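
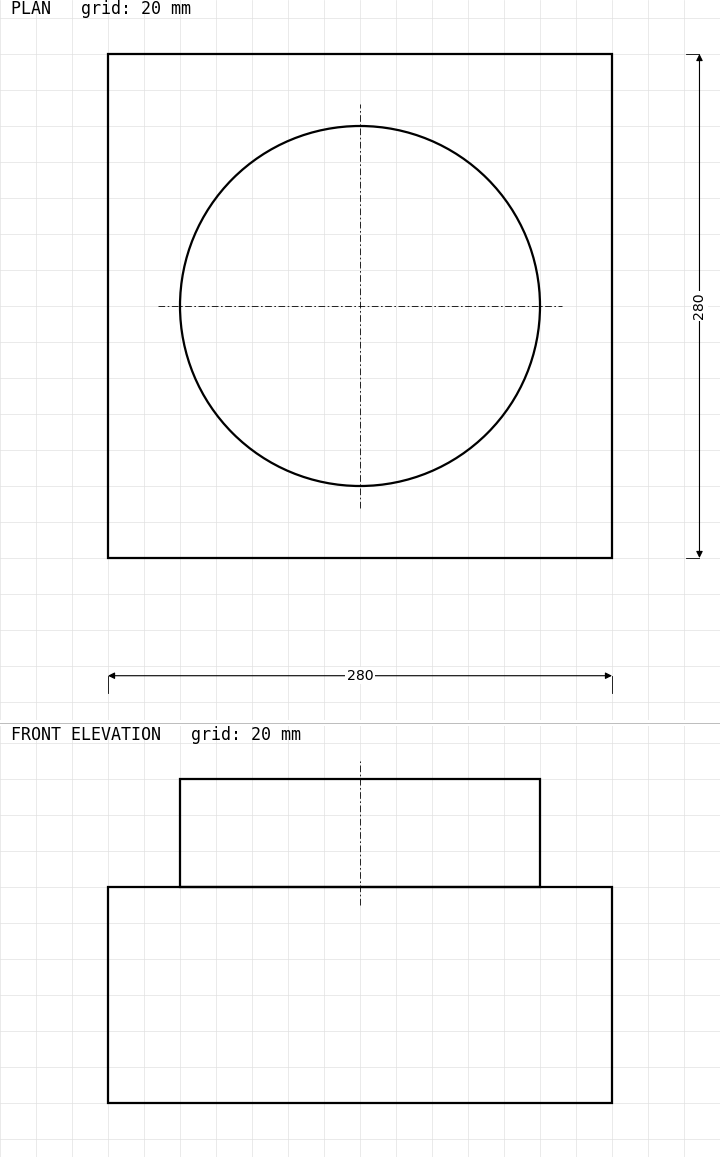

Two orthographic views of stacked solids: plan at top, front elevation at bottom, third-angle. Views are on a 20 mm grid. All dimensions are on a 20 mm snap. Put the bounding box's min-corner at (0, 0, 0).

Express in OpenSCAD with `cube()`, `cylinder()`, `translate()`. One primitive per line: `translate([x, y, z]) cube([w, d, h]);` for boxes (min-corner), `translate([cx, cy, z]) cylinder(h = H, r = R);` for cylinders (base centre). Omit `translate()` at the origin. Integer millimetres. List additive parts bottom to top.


cube([280, 280, 120]);
translate([140, 140, 120]) cylinder(h = 60, r = 100);


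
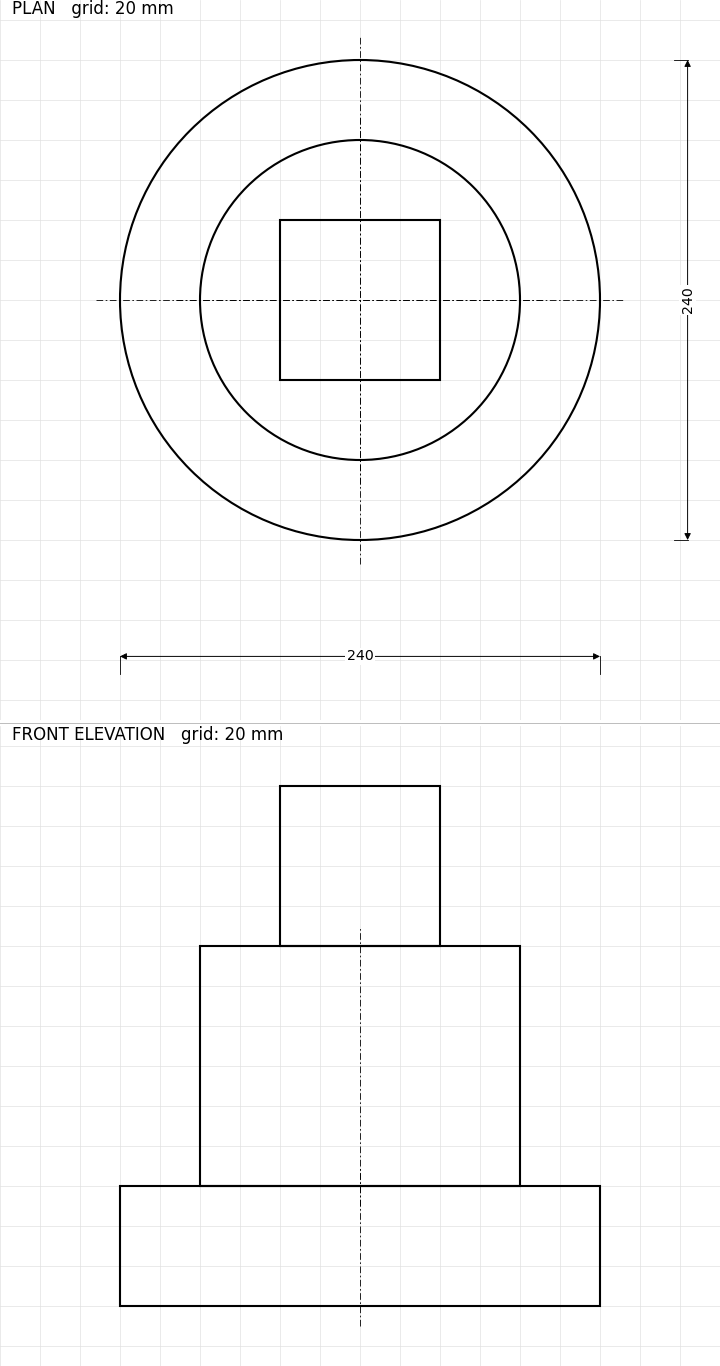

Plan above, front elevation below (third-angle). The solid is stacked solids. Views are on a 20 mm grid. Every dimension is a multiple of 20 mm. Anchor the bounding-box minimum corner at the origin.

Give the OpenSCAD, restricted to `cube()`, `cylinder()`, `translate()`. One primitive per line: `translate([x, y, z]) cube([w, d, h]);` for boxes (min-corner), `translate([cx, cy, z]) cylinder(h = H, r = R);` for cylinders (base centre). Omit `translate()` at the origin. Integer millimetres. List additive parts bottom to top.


translate([120, 120, 0]) cylinder(h = 60, r = 120);
translate([120, 120, 60]) cylinder(h = 120, r = 80);
translate([80, 80, 180]) cube([80, 80, 80]);


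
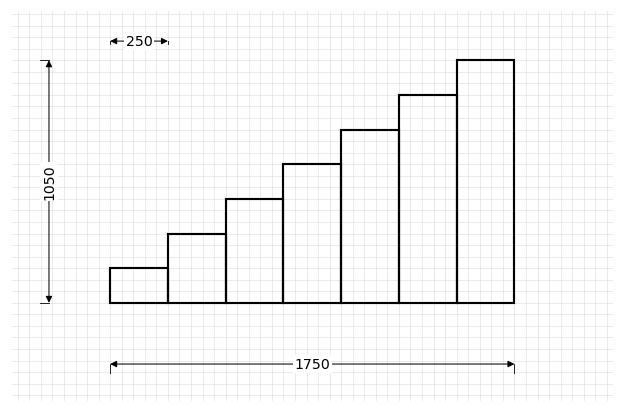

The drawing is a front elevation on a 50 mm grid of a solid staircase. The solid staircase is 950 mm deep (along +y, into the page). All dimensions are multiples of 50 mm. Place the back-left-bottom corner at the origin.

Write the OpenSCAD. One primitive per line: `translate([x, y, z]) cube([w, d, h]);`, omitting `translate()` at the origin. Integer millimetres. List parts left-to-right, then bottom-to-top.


cube([250, 950, 150]);
translate([250, 0, 0]) cube([250, 950, 300]);
translate([500, 0, 0]) cube([250, 950, 450]);
translate([750, 0, 0]) cube([250, 950, 600]);
translate([1000, 0, 0]) cube([250, 950, 750]);
translate([1250, 0, 0]) cube([250, 950, 900]);
translate([1500, 0, 0]) cube([250, 950, 1050]);


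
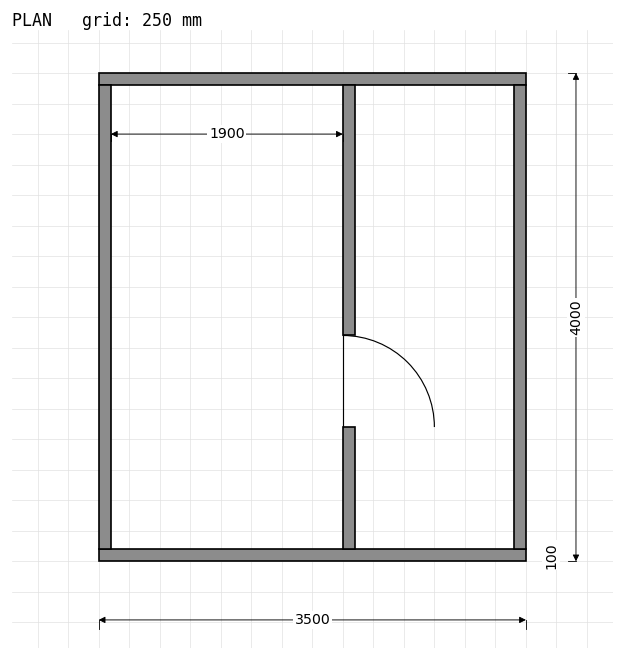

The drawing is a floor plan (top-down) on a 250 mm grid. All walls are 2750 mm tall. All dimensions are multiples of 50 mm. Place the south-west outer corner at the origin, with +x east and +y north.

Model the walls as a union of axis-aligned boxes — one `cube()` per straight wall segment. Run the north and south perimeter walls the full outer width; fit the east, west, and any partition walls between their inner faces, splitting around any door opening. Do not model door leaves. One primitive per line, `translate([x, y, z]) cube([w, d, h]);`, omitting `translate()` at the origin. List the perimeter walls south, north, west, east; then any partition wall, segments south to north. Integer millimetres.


cube([3500, 100, 2750]);
translate([0, 3900, 0]) cube([3500, 100, 2750]);
translate([0, 100, 0]) cube([100, 3800, 2750]);
translate([3400, 100, 0]) cube([100, 3800, 2750]);
translate([2000, 100, 0]) cube([100, 1000, 2750]);
translate([2000, 1850, 0]) cube([100, 2050, 2750]);


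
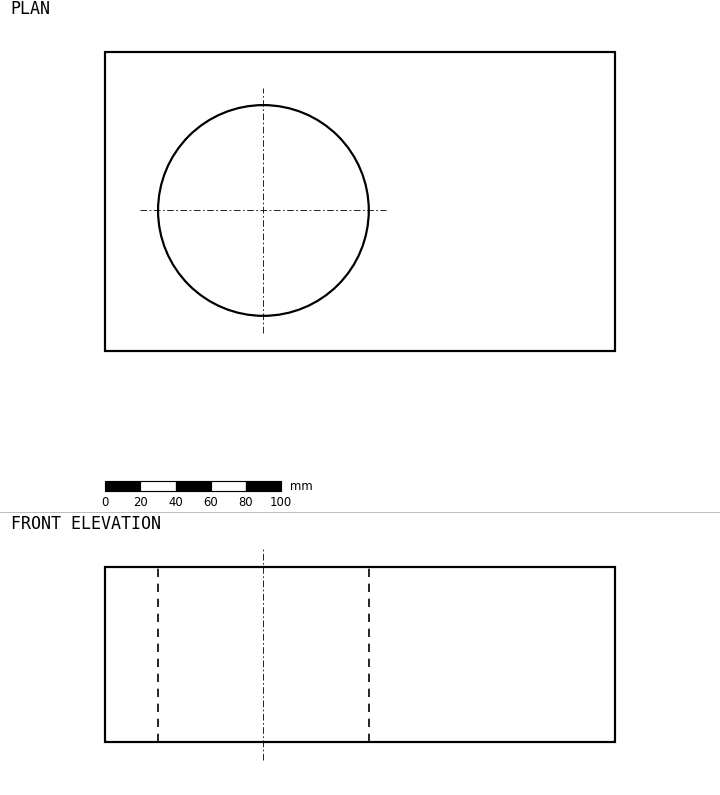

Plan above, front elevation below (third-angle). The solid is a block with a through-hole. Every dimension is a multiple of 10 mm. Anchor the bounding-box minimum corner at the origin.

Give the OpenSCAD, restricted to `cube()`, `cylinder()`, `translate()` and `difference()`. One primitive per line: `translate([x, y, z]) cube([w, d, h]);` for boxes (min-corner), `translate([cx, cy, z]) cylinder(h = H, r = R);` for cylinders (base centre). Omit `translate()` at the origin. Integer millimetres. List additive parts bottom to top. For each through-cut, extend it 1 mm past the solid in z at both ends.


difference() {
  cube([290, 170, 100]);
  translate([90, 80, -1]) cylinder(h = 102, r = 60);
}


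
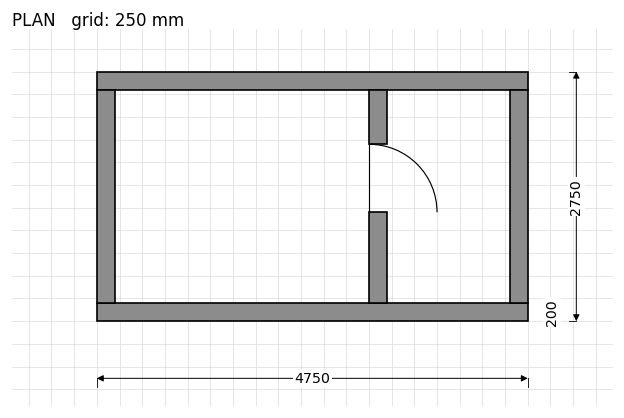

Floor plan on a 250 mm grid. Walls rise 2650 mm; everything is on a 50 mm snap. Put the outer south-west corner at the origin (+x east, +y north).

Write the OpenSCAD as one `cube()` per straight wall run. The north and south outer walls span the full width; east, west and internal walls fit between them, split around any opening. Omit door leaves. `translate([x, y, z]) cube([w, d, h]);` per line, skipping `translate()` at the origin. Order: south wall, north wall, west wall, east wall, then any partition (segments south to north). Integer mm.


cube([4750, 200, 2650]);
translate([0, 2550, 0]) cube([4750, 200, 2650]);
translate([0, 200, 0]) cube([200, 2350, 2650]);
translate([4550, 200, 0]) cube([200, 2350, 2650]);
translate([3000, 200, 0]) cube([200, 1000, 2650]);
translate([3000, 1950, 0]) cube([200, 600, 2650]);


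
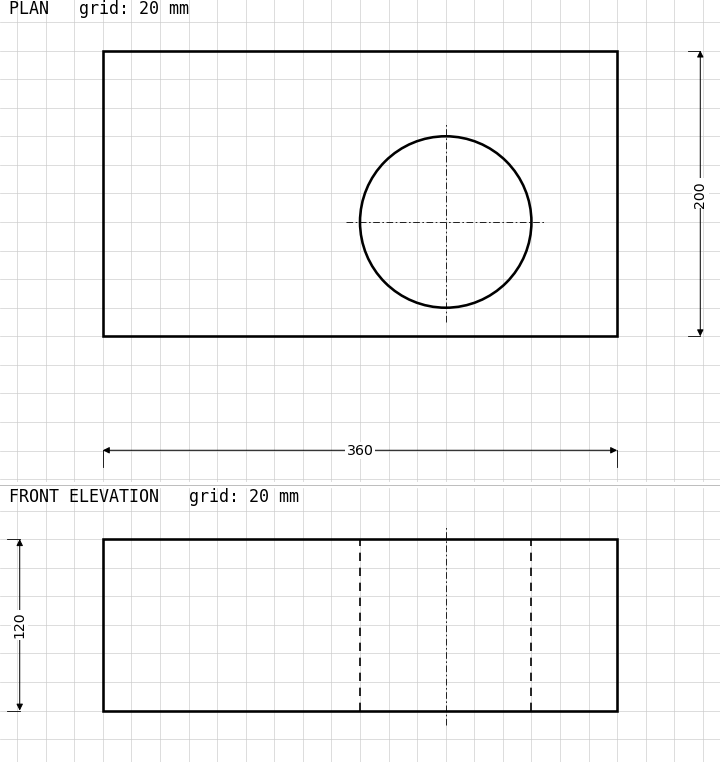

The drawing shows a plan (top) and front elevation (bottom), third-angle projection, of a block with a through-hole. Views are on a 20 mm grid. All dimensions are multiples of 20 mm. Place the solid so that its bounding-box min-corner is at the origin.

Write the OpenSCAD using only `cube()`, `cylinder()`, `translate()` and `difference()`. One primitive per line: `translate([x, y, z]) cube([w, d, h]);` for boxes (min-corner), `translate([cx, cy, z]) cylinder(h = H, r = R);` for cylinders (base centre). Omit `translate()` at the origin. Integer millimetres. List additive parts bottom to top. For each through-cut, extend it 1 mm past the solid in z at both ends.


difference() {
  cube([360, 200, 120]);
  translate([240, 80, -1]) cylinder(h = 122, r = 60);
}


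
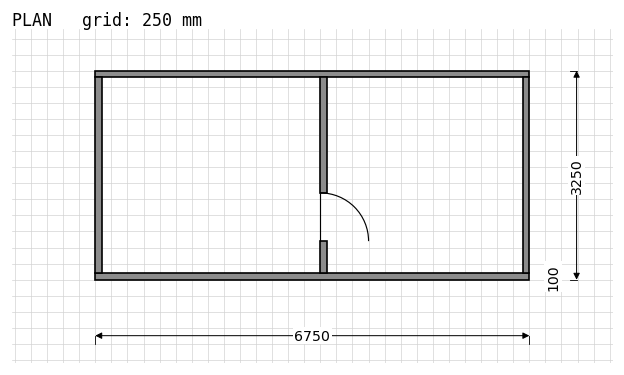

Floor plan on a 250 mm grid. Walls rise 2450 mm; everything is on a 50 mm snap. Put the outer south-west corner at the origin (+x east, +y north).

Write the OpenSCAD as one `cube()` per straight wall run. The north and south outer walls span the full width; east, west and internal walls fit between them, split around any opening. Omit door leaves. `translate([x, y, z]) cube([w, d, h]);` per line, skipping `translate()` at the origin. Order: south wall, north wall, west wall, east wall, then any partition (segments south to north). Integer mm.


cube([6750, 100, 2450]);
translate([0, 3150, 0]) cube([6750, 100, 2450]);
translate([0, 100, 0]) cube([100, 3050, 2450]);
translate([6650, 100, 0]) cube([100, 3050, 2450]);
translate([3500, 100, 0]) cube([100, 500, 2450]);
translate([3500, 1350, 0]) cube([100, 1800, 2450]);


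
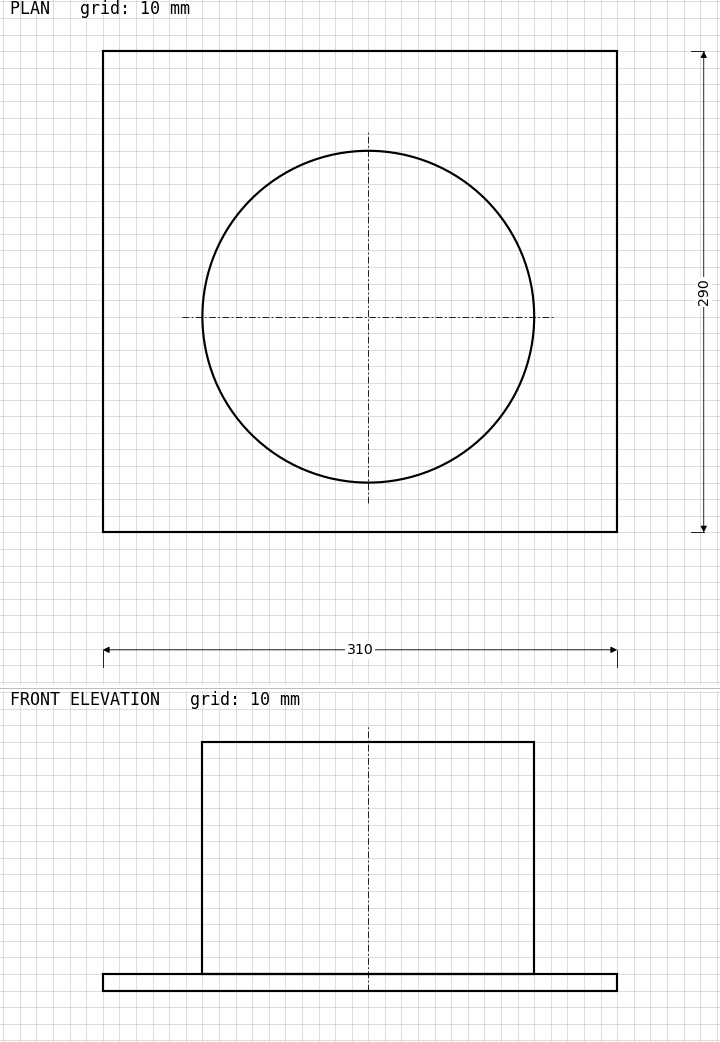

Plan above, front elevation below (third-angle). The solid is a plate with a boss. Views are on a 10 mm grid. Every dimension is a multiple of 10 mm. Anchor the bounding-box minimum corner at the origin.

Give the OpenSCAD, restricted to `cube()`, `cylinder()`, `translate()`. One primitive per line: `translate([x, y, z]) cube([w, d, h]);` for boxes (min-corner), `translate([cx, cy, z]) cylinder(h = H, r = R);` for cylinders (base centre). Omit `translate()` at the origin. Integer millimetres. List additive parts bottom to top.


cube([310, 290, 10]);
translate([160, 130, 10]) cylinder(h = 140, r = 100);


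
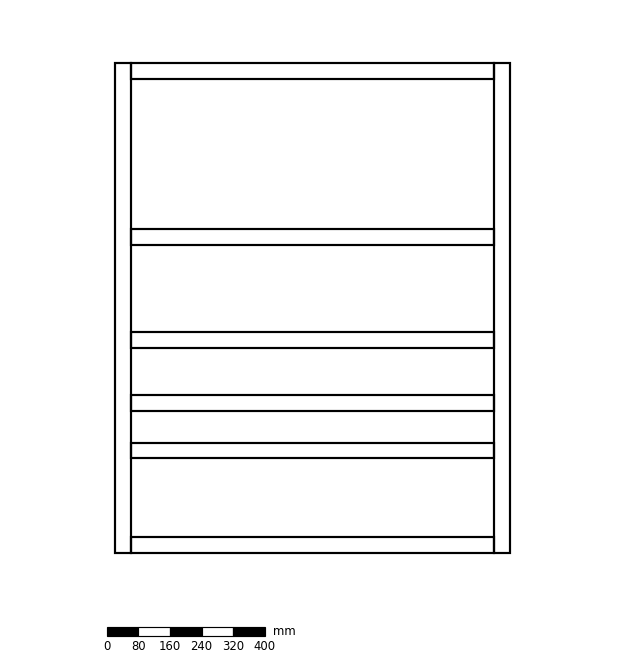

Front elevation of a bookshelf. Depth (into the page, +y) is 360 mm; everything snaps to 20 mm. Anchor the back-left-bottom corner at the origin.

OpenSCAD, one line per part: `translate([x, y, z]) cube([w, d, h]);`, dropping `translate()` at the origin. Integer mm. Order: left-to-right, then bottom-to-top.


cube([40, 360, 1240]);
translate([40, 0, 0]) cube([920, 360, 40]);
translate([40, 0, 240]) cube([920, 360, 40]);
translate([40, 0, 360]) cube([920, 360, 40]);
translate([40, 0, 520]) cube([920, 360, 40]);
translate([40, 0, 780]) cube([920, 360, 40]);
translate([40, 0, 1200]) cube([920, 360, 40]);
translate([960, 0, 0]) cube([40, 360, 1240]);


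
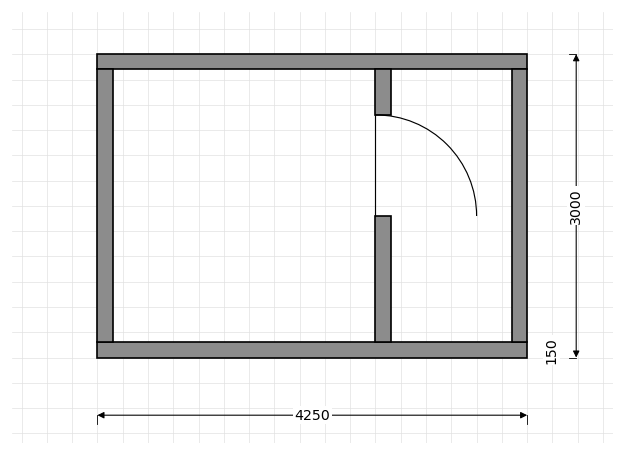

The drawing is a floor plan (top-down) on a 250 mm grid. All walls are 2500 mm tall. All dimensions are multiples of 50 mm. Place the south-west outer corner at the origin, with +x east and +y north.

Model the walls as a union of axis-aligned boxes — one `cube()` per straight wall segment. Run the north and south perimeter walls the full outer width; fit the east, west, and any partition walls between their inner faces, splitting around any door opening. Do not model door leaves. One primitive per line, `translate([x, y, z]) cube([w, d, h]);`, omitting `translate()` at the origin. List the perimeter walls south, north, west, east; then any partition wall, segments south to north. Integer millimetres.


cube([4250, 150, 2500]);
translate([0, 2850, 0]) cube([4250, 150, 2500]);
translate([0, 150, 0]) cube([150, 2700, 2500]);
translate([4100, 150, 0]) cube([150, 2700, 2500]);
translate([2750, 150, 0]) cube([150, 1250, 2500]);
translate([2750, 2400, 0]) cube([150, 450, 2500]);


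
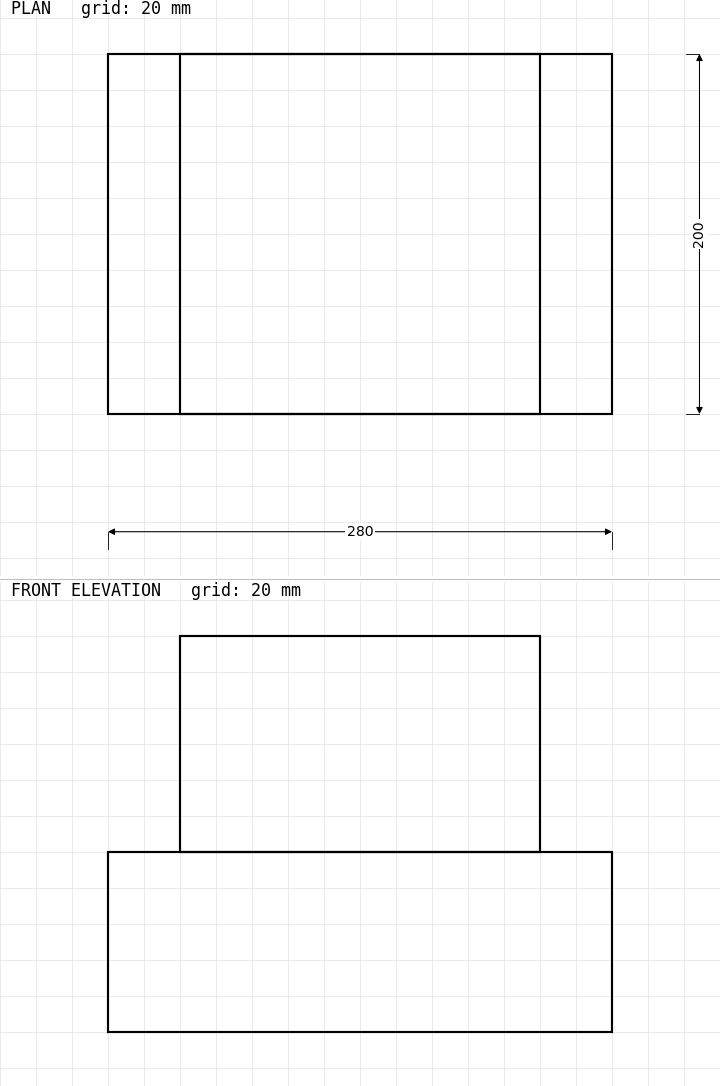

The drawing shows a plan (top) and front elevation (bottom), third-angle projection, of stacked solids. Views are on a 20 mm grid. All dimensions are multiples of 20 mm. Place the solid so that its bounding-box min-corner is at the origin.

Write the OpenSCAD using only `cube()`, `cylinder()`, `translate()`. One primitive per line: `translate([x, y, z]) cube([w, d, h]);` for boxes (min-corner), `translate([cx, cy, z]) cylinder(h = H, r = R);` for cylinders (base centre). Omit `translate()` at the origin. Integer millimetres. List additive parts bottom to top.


cube([280, 200, 100]);
translate([40, 0, 100]) cube([200, 200, 120]);


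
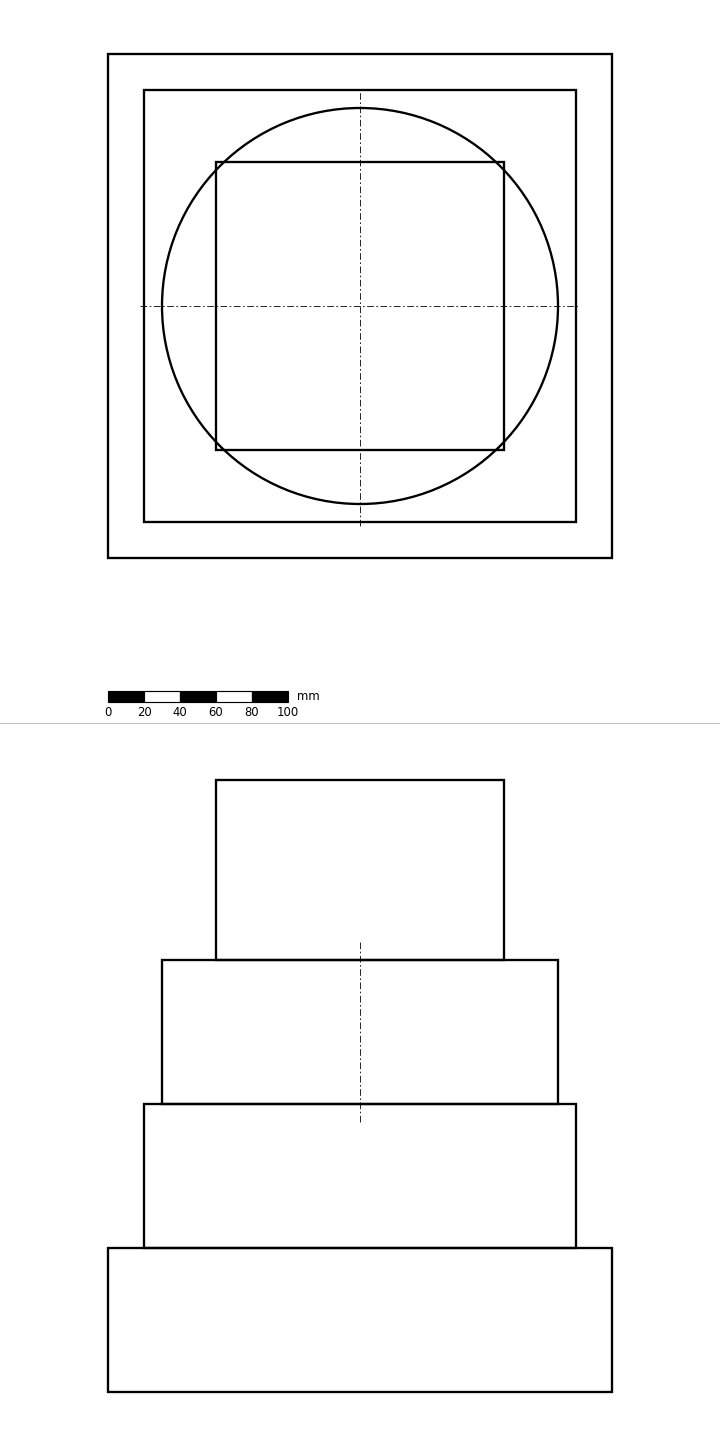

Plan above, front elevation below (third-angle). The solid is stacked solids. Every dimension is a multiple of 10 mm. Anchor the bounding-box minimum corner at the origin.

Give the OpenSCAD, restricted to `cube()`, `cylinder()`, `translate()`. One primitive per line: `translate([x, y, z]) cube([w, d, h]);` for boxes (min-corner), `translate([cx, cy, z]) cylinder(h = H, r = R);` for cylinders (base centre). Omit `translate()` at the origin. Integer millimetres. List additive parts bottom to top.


cube([280, 280, 80]);
translate([20, 20, 80]) cube([240, 240, 80]);
translate([140, 140, 160]) cylinder(h = 80, r = 110);
translate([60, 60, 240]) cube([160, 160, 100]);


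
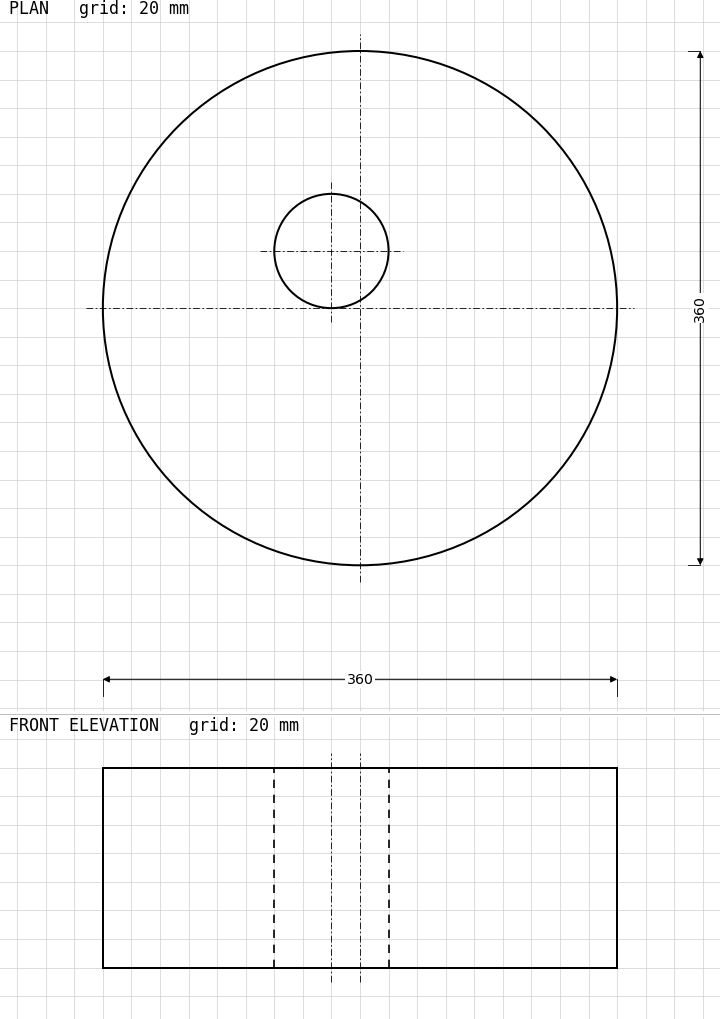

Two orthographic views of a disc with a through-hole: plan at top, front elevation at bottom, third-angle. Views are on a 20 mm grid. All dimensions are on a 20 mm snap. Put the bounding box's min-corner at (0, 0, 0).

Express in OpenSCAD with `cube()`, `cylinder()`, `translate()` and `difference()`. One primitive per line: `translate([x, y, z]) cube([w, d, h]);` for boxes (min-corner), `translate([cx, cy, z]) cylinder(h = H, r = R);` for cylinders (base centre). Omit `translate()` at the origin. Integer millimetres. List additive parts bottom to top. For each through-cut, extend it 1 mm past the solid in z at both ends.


difference() {
  translate([180, 180, 0]) cylinder(h = 140, r = 180);
  translate([160, 220, -1]) cylinder(h = 142, r = 40);
}


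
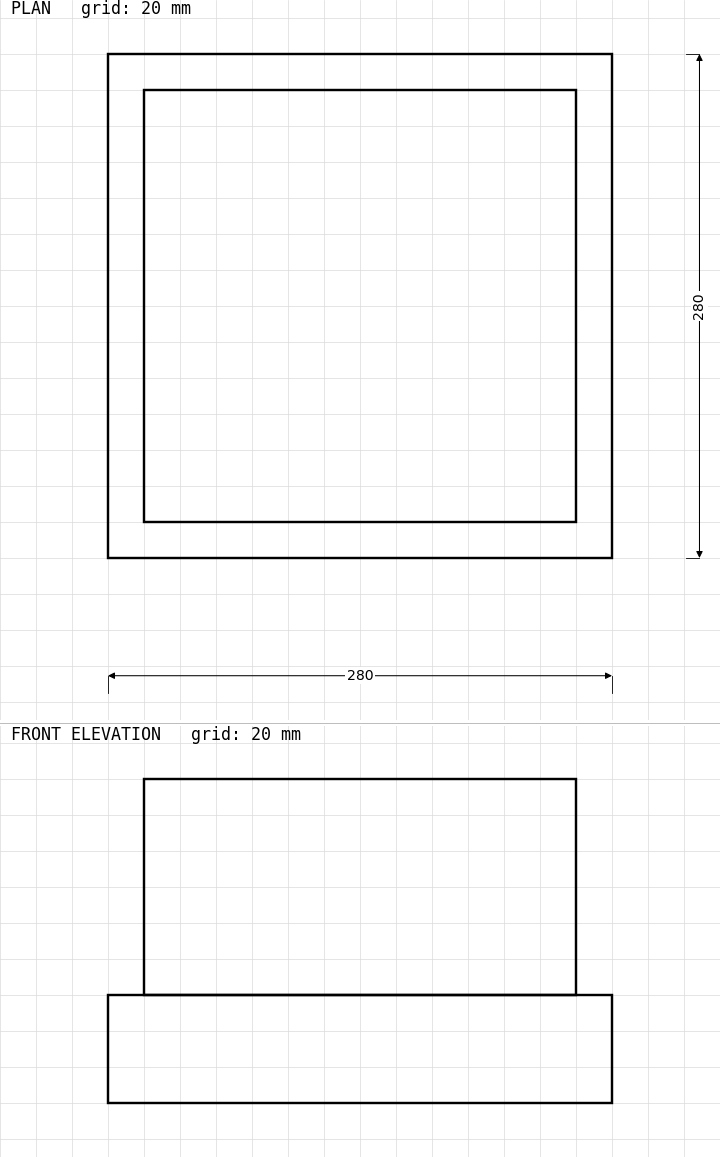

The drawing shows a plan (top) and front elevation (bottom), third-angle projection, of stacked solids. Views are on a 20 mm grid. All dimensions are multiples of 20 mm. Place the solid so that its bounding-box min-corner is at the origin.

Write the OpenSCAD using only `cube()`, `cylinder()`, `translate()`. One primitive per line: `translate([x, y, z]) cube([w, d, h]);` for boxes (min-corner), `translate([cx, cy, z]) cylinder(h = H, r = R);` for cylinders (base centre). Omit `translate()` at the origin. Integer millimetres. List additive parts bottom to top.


cube([280, 280, 60]);
translate([20, 20, 60]) cube([240, 240, 120]);


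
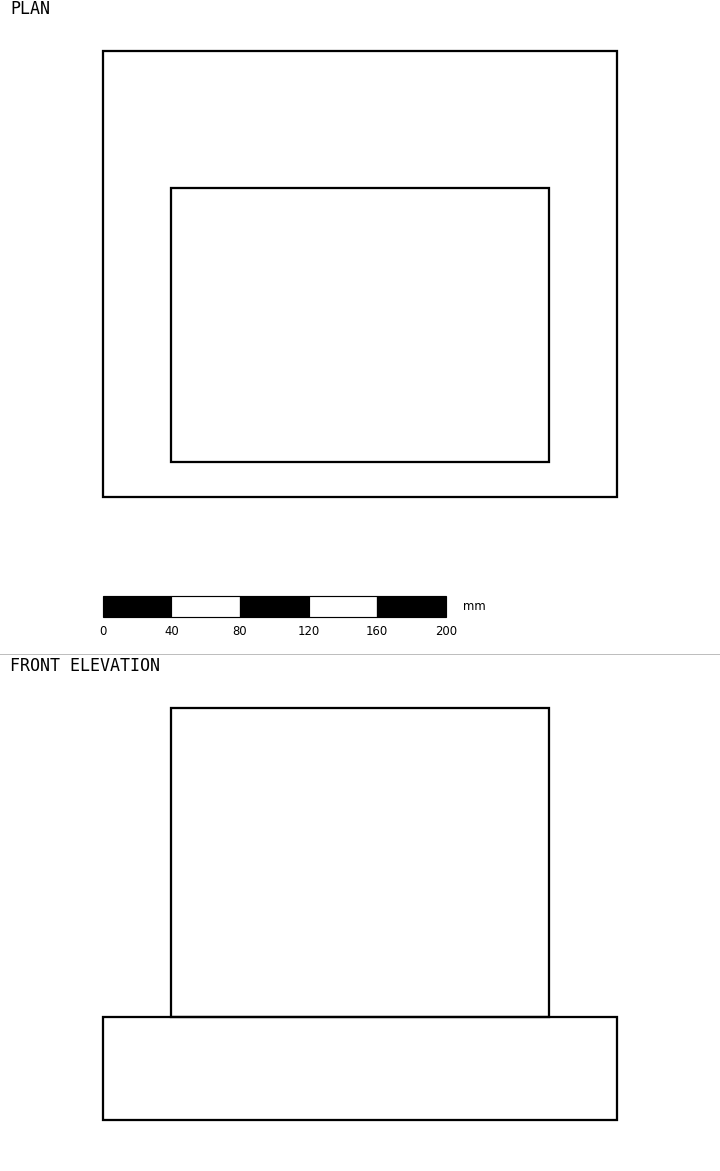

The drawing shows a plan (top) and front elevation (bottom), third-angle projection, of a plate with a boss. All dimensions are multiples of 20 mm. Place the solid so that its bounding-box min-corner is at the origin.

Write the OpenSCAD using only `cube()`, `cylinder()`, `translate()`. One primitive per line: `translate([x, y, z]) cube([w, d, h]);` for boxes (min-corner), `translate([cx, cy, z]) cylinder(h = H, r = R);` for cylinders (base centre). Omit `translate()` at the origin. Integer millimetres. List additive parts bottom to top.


cube([300, 260, 60]);
translate([40, 20, 60]) cube([220, 160, 180]);


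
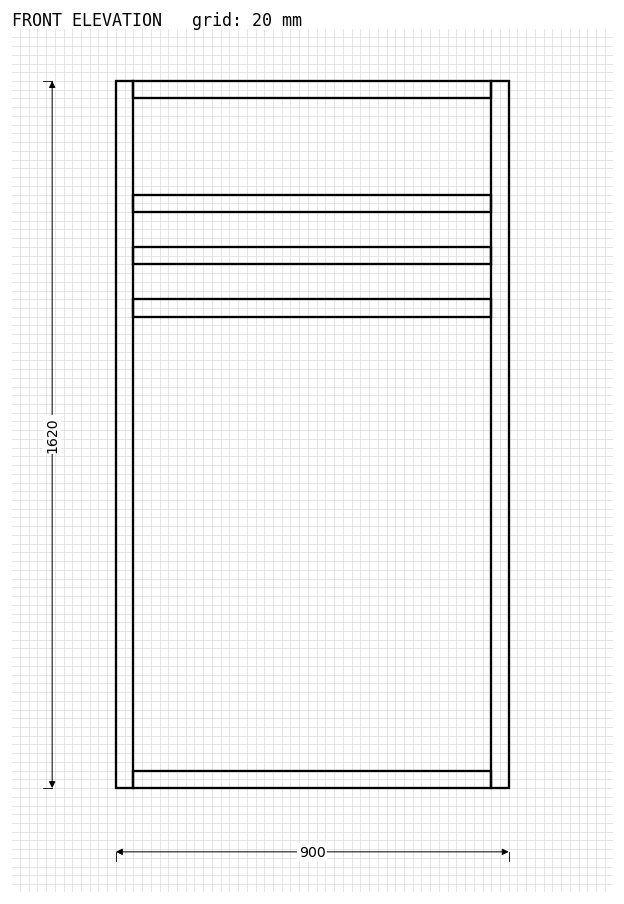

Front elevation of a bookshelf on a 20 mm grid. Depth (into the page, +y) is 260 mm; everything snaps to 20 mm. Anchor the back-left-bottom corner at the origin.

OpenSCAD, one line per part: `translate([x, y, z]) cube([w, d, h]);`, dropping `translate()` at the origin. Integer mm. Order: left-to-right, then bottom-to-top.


cube([40, 260, 1620]);
translate([40, 0, 0]) cube([820, 260, 40]);
translate([40, 0, 1080]) cube([820, 260, 40]);
translate([40, 0, 1200]) cube([820, 260, 40]);
translate([40, 0, 1320]) cube([820, 260, 40]);
translate([40, 0, 1580]) cube([820, 260, 40]);
translate([860, 0, 0]) cube([40, 260, 1620]);


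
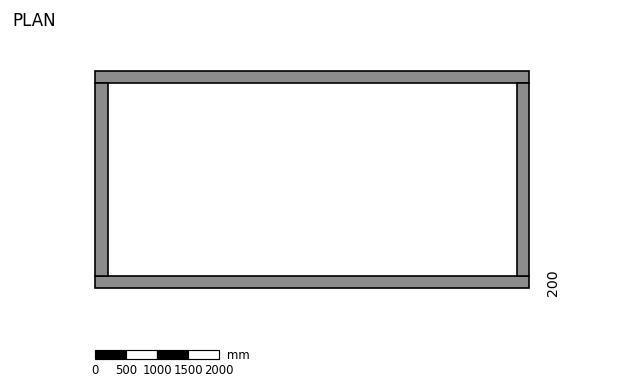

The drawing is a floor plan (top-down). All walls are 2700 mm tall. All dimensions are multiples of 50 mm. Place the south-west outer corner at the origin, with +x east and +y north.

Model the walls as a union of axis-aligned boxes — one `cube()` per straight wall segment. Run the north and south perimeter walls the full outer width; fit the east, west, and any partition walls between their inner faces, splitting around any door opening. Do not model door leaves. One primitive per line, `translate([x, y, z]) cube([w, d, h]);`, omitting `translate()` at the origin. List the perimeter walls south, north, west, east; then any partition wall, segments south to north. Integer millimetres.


cube([7000, 200, 2700]);
translate([0, 3300, 0]) cube([7000, 200, 2700]);
translate([0, 200, 0]) cube([200, 3100, 2700]);
translate([6800, 200, 0]) cube([200, 3100, 2700]);


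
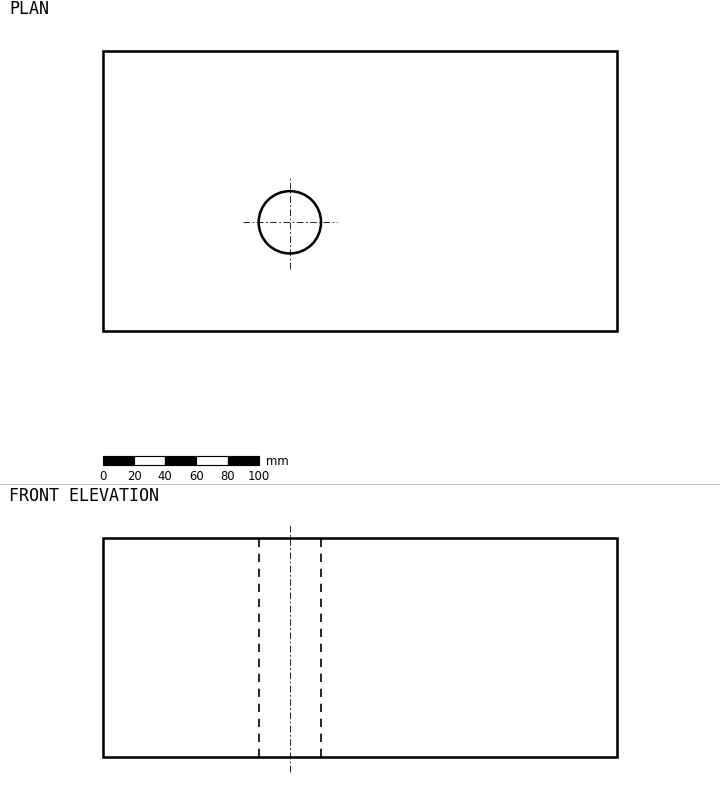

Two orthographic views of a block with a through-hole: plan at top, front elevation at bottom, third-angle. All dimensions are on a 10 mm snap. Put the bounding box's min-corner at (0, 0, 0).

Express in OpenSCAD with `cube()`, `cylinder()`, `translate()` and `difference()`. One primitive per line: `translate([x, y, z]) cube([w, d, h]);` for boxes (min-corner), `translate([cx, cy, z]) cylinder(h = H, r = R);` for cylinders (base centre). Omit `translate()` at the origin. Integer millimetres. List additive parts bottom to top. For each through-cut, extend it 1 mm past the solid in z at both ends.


difference() {
  cube([330, 180, 140]);
  translate([120, 70, -1]) cylinder(h = 142, r = 20);
}


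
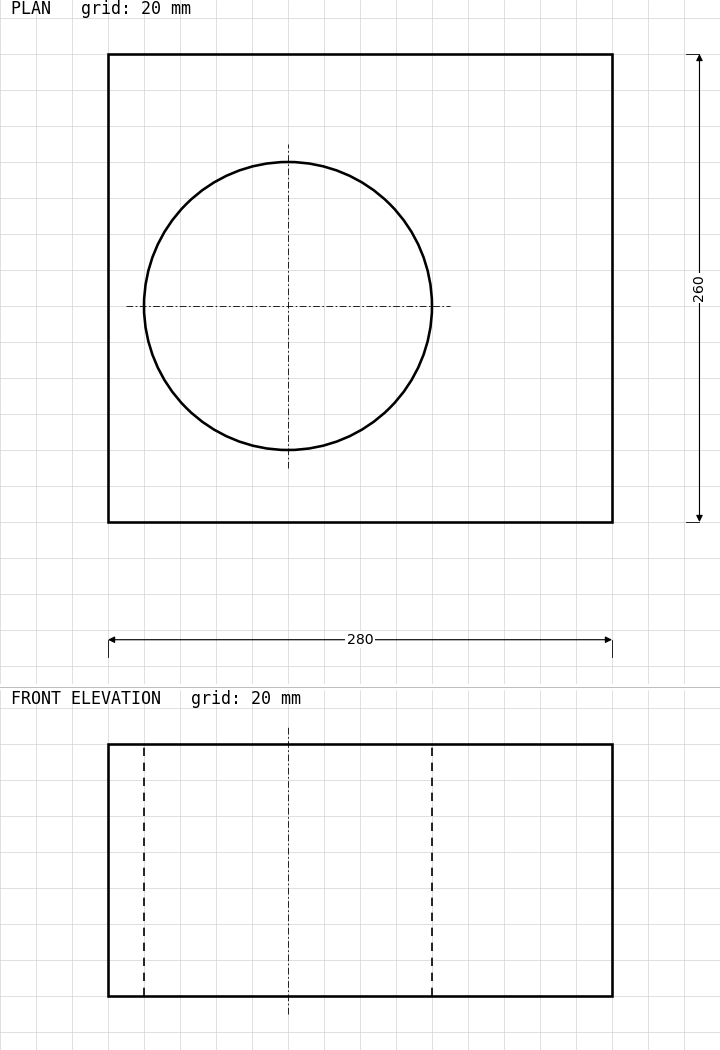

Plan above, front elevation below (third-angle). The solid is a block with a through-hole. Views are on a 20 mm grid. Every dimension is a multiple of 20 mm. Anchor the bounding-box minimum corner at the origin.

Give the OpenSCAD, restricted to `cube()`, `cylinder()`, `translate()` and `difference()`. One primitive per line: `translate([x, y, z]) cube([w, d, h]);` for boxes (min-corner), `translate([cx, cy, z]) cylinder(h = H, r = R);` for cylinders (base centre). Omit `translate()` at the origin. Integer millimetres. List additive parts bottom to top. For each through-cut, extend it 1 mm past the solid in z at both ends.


difference() {
  cube([280, 260, 140]);
  translate([100, 120, -1]) cylinder(h = 142, r = 80);
}


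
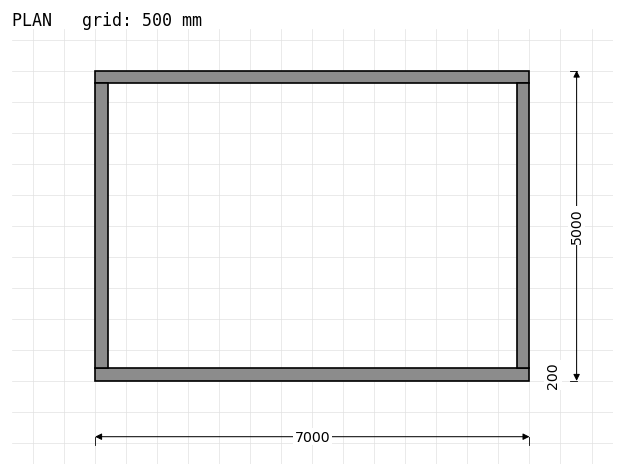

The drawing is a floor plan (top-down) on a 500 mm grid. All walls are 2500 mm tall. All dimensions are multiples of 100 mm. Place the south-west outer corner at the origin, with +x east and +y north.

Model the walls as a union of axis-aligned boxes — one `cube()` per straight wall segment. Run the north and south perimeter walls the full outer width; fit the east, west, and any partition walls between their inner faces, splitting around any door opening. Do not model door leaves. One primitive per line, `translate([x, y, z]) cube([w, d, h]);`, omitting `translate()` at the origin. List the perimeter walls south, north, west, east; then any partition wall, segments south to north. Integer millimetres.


cube([7000, 200, 2500]);
translate([0, 4800, 0]) cube([7000, 200, 2500]);
translate([0, 200, 0]) cube([200, 4600, 2500]);
translate([6800, 200, 0]) cube([200, 4600, 2500]);


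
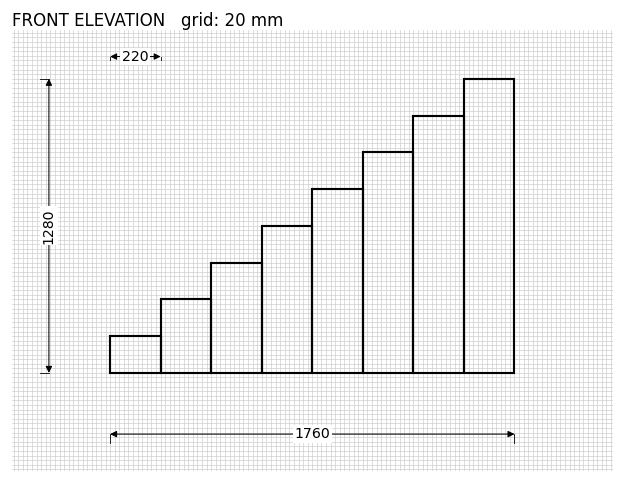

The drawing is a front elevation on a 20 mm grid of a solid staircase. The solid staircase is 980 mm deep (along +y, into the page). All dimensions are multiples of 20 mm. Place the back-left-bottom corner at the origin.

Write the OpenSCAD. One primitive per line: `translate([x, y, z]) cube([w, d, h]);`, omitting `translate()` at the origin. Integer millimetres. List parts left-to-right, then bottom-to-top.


cube([220, 980, 160]);
translate([220, 0, 0]) cube([220, 980, 320]);
translate([440, 0, 0]) cube([220, 980, 480]);
translate([660, 0, 0]) cube([220, 980, 640]);
translate([880, 0, 0]) cube([220, 980, 800]);
translate([1100, 0, 0]) cube([220, 980, 960]);
translate([1320, 0, 0]) cube([220, 980, 1120]);
translate([1540, 0, 0]) cube([220, 980, 1280]);


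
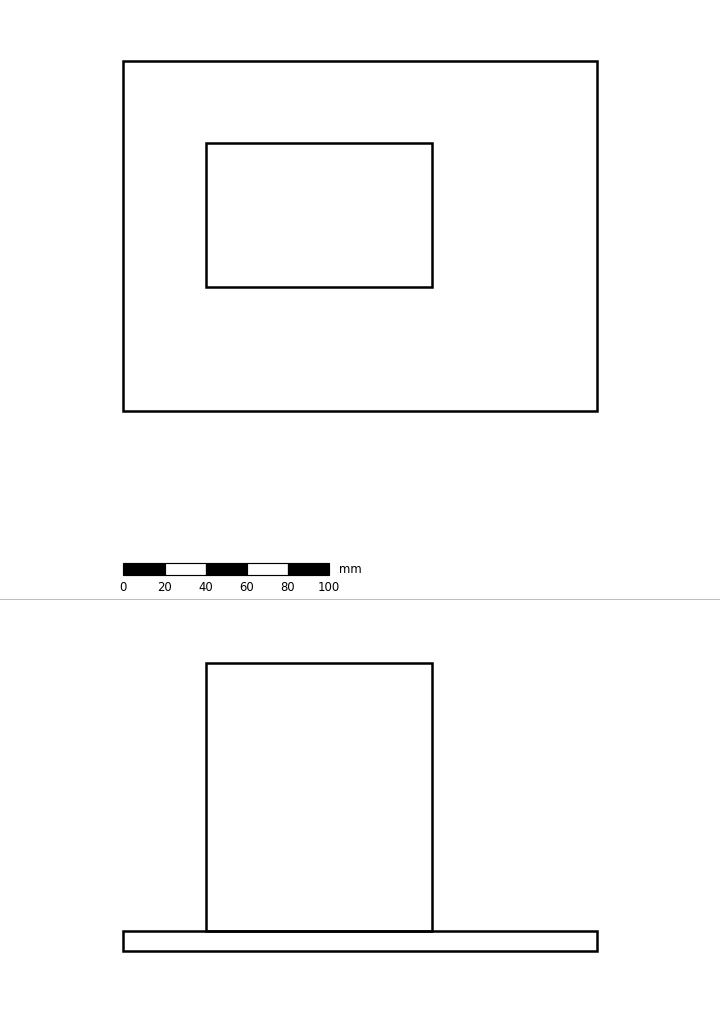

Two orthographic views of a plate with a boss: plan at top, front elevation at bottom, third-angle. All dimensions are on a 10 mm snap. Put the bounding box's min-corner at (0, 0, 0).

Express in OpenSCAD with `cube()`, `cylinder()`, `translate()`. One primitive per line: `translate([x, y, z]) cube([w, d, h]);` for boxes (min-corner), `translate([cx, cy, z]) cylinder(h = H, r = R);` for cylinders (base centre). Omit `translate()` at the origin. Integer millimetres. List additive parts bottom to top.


cube([230, 170, 10]);
translate([40, 60, 10]) cube([110, 70, 130]);


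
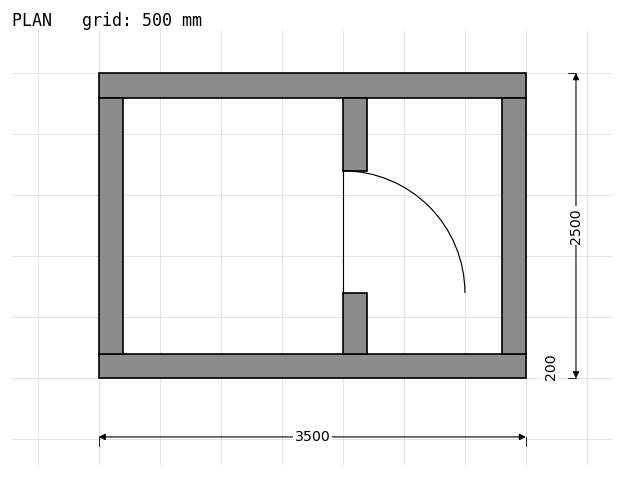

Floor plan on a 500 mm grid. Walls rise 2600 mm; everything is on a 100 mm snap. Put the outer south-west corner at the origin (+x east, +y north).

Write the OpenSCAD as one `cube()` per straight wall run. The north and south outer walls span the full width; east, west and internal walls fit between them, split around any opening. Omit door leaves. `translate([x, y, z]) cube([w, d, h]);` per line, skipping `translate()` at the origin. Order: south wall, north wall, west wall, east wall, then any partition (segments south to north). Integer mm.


cube([3500, 200, 2600]);
translate([0, 2300, 0]) cube([3500, 200, 2600]);
translate([0, 200, 0]) cube([200, 2100, 2600]);
translate([3300, 200, 0]) cube([200, 2100, 2600]);
translate([2000, 200, 0]) cube([200, 500, 2600]);
translate([2000, 1700, 0]) cube([200, 600, 2600]);


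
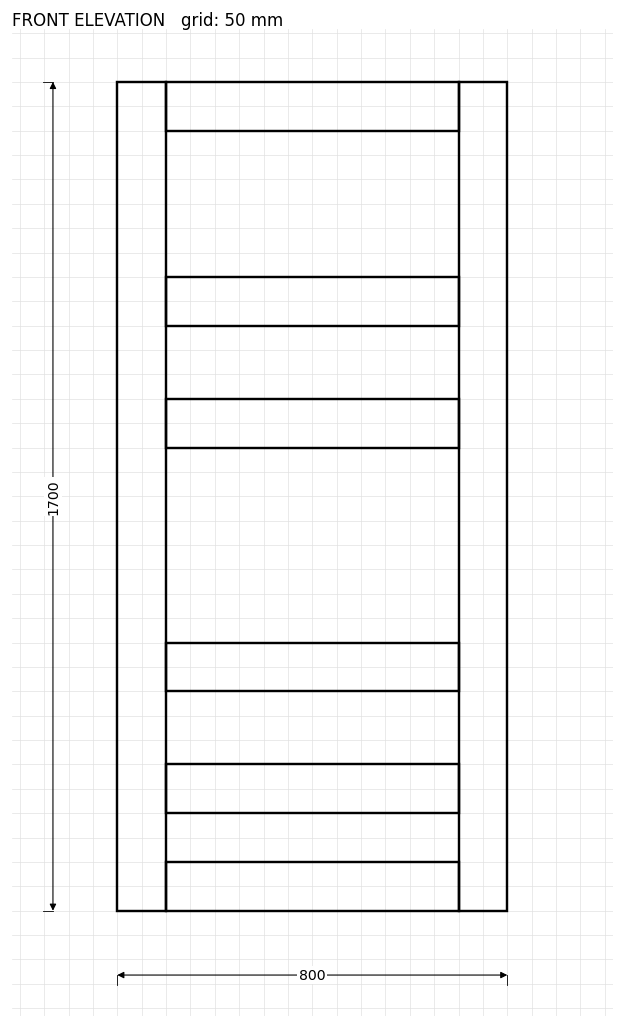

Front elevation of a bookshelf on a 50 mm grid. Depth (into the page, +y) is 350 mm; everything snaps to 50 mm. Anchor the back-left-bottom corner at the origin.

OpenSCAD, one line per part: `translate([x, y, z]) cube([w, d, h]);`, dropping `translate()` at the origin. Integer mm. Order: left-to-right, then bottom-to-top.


cube([100, 350, 1700]);
translate([100, 0, 0]) cube([600, 350, 100]);
translate([100, 0, 200]) cube([600, 350, 100]);
translate([100, 0, 450]) cube([600, 350, 100]);
translate([100, 0, 950]) cube([600, 350, 100]);
translate([100, 0, 1200]) cube([600, 350, 100]);
translate([100, 0, 1600]) cube([600, 350, 100]);
translate([700, 0, 0]) cube([100, 350, 1700]);


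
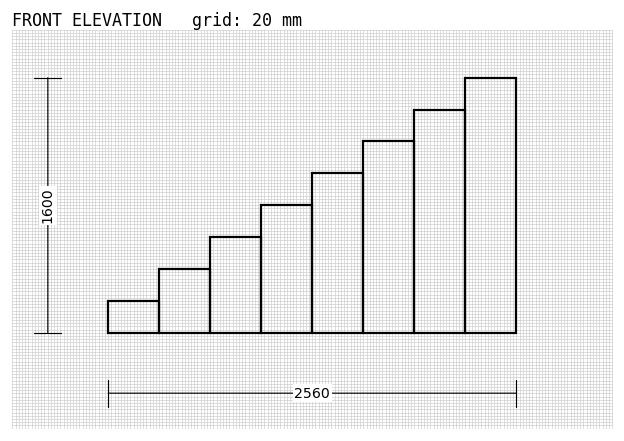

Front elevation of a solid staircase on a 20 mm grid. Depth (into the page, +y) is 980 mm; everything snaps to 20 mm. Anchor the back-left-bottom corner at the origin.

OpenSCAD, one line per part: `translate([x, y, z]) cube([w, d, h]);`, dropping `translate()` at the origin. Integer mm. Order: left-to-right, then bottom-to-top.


cube([320, 980, 200]);
translate([320, 0, 0]) cube([320, 980, 400]);
translate([640, 0, 0]) cube([320, 980, 600]);
translate([960, 0, 0]) cube([320, 980, 800]);
translate([1280, 0, 0]) cube([320, 980, 1000]);
translate([1600, 0, 0]) cube([320, 980, 1200]);
translate([1920, 0, 0]) cube([320, 980, 1400]);
translate([2240, 0, 0]) cube([320, 980, 1600]);


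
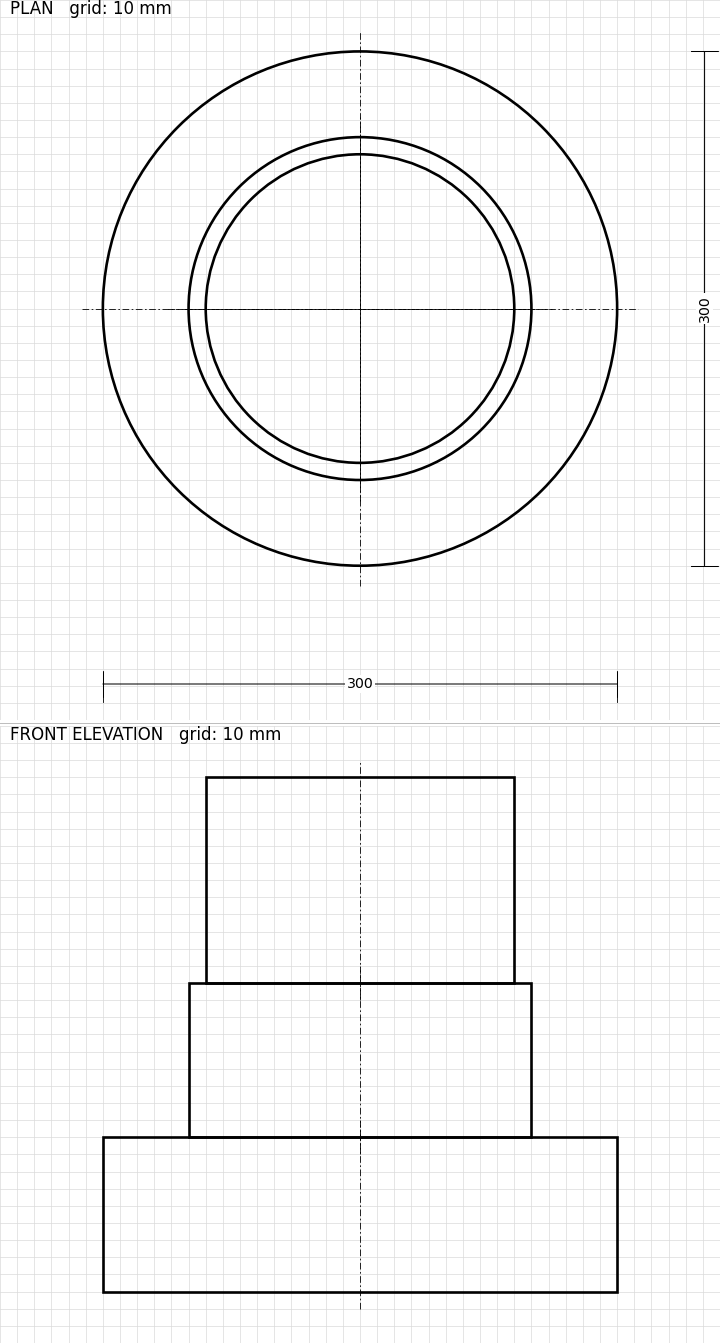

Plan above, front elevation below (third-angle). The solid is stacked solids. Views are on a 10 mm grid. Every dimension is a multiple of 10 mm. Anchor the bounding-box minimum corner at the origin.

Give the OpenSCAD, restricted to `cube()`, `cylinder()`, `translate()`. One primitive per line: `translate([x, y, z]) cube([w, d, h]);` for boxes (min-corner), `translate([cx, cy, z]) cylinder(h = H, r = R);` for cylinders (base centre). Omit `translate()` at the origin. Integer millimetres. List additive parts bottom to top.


translate([150, 150, 0]) cylinder(h = 90, r = 150);
translate([150, 150, 90]) cylinder(h = 90, r = 100);
translate([150, 150, 180]) cylinder(h = 120, r = 90);


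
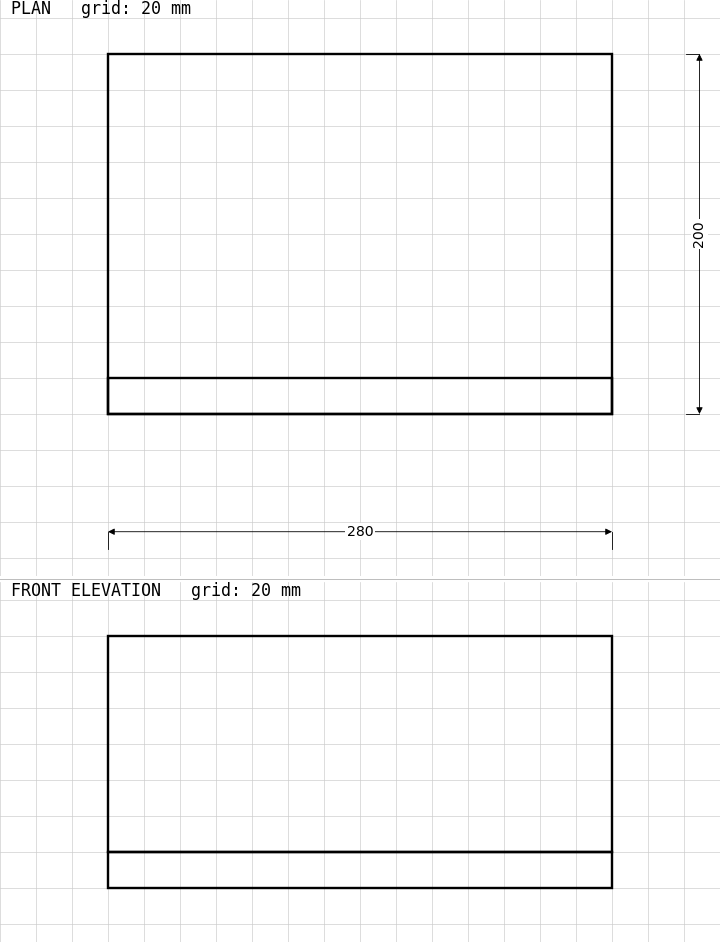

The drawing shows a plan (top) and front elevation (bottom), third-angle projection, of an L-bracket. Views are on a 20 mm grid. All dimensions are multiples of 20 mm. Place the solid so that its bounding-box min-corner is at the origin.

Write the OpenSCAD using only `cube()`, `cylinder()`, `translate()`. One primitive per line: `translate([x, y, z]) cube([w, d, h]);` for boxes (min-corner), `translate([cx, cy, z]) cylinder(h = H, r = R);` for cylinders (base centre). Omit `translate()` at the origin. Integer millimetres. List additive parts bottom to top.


cube([280, 200, 20]);
translate([0, 0, 20]) cube([280, 20, 120]);


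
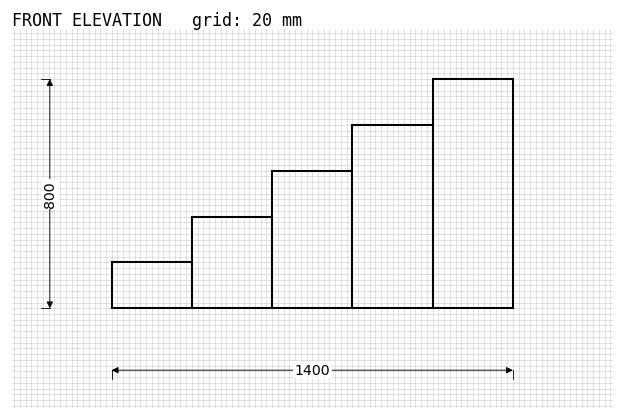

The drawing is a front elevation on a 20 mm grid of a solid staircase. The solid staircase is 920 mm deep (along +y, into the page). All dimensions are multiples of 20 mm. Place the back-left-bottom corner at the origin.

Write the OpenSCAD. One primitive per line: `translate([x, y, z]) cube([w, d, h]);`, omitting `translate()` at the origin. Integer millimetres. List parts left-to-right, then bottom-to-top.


cube([280, 920, 160]);
translate([280, 0, 0]) cube([280, 920, 320]);
translate([560, 0, 0]) cube([280, 920, 480]);
translate([840, 0, 0]) cube([280, 920, 640]);
translate([1120, 0, 0]) cube([280, 920, 800]);


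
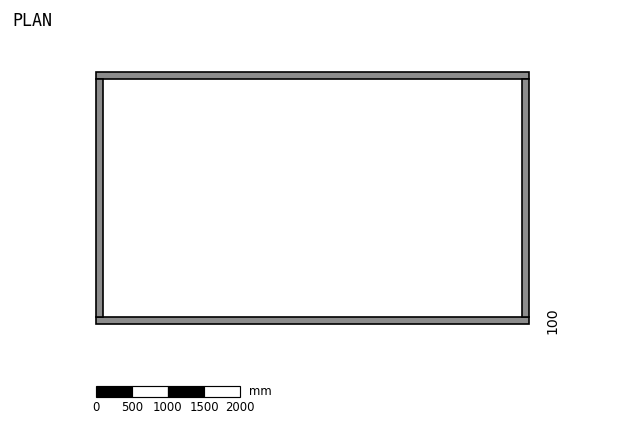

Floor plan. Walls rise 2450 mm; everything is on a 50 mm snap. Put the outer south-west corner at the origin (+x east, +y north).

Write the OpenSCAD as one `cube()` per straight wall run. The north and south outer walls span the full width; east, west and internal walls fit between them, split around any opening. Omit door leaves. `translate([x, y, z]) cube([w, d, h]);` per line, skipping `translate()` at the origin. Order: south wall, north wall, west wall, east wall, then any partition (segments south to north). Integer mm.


cube([6000, 100, 2450]);
translate([0, 3400, 0]) cube([6000, 100, 2450]);
translate([0, 100, 0]) cube([100, 3300, 2450]);
translate([5900, 100, 0]) cube([100, 3300, 2450]);


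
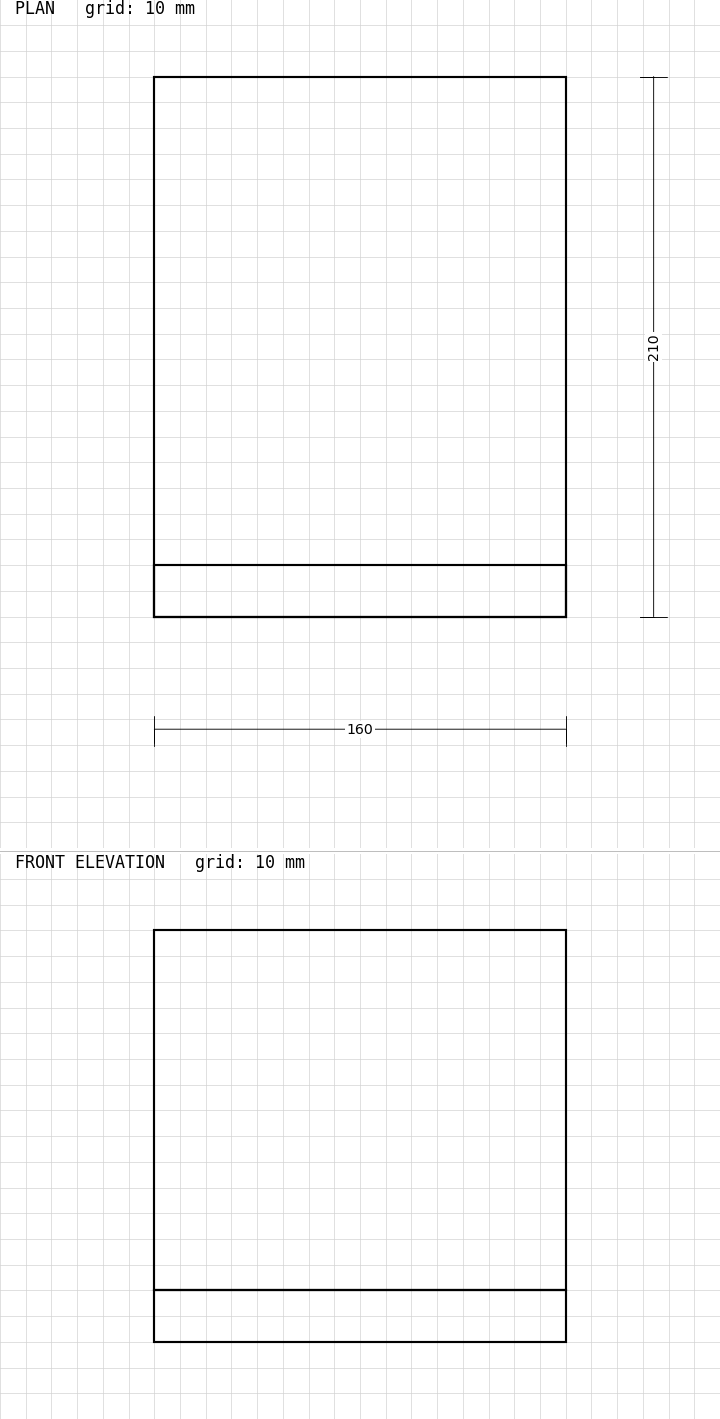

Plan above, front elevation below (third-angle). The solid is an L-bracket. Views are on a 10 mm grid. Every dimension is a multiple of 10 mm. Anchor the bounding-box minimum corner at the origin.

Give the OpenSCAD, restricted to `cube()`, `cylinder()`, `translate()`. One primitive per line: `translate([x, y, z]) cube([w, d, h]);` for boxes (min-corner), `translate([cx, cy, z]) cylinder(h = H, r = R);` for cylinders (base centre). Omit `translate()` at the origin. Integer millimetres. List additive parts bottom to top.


cube([160, 210, 20]);
translate([0, 0, 20]) cube([160, 20, 140]);


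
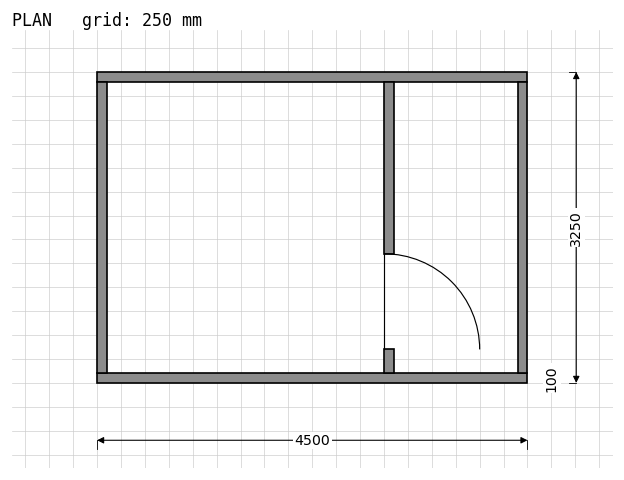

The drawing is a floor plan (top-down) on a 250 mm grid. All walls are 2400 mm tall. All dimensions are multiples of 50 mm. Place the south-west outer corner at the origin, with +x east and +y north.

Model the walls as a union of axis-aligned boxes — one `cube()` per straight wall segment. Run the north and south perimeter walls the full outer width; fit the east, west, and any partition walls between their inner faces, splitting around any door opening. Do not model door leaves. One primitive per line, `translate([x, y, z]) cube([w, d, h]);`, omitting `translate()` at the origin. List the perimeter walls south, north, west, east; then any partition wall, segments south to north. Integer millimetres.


cube([4500, 100, 2400]);
translate([0, 3150, 0]) cube([4500, 100, 2400]);
translate([0, 100, 0]) cube([100, 3050, 2400]);
translate([4400, 100, 0]) cube([100, 3050, 2400]);
translate([3000, 100, 0]) cube([100, 250, 2400]);
translate([3000, 1350, 0]) cube([100, 1800, 2400]);


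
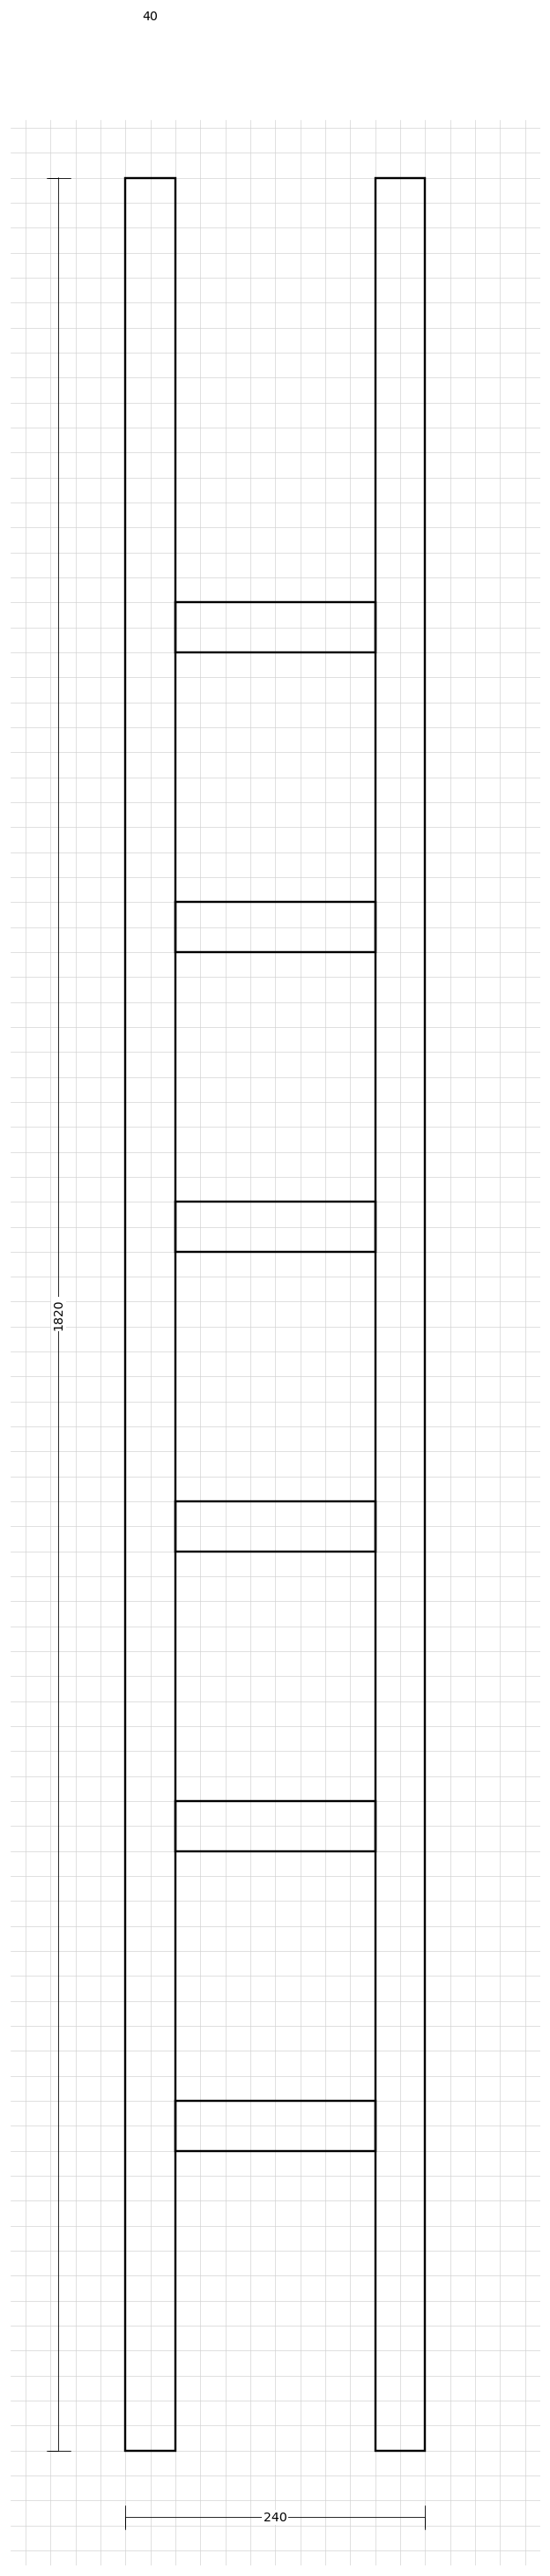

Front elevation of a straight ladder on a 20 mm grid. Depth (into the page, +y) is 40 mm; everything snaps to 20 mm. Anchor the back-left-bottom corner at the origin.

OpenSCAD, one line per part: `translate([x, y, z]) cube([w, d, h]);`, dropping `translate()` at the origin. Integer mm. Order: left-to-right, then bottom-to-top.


cube([40, 40, 1820]);
translate([40, 0, 240]) cube([160, 40, 40]);
translate([40, 0, 480]) cube([160, 40, 40]);
translate([40, 0, 720]) cube([160, 40, 40]);
translate([40, 0, 960]) cube([160, 40, 40]);
translate([40, 0, 1200]) cube([160, 40, 40]);
translate([40, 0, 1440]) cube([160, 40, 40]);
translate([200, 0, 0]) cube([40, 40, 1820]);


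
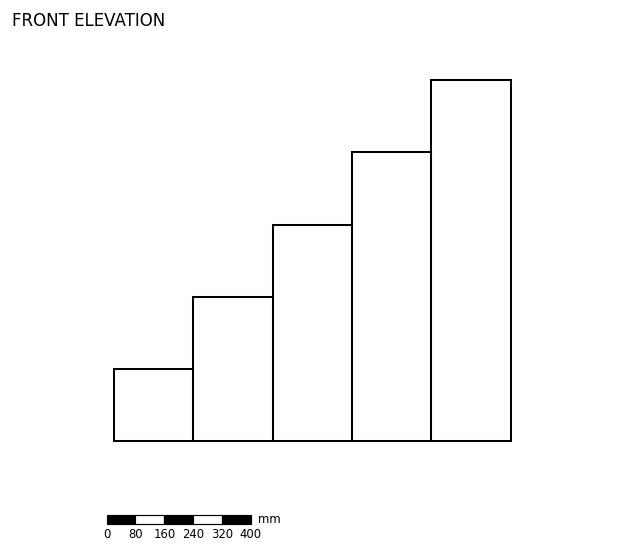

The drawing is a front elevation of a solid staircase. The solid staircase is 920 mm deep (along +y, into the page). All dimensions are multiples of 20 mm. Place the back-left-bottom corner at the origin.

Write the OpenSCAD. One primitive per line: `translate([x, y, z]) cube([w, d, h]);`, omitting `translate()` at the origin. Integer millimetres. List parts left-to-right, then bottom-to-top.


cube([220, 920, 200]);
translate([220, 0, 0]) cube([220, 920, 400]);
translate([440, 0, 0]) cube([220, 920, 600]);
translate([660, 0, 0]) cube([220, 920, 800]);
translate([880, 0, 0]) cube([220, 920, 1000]);


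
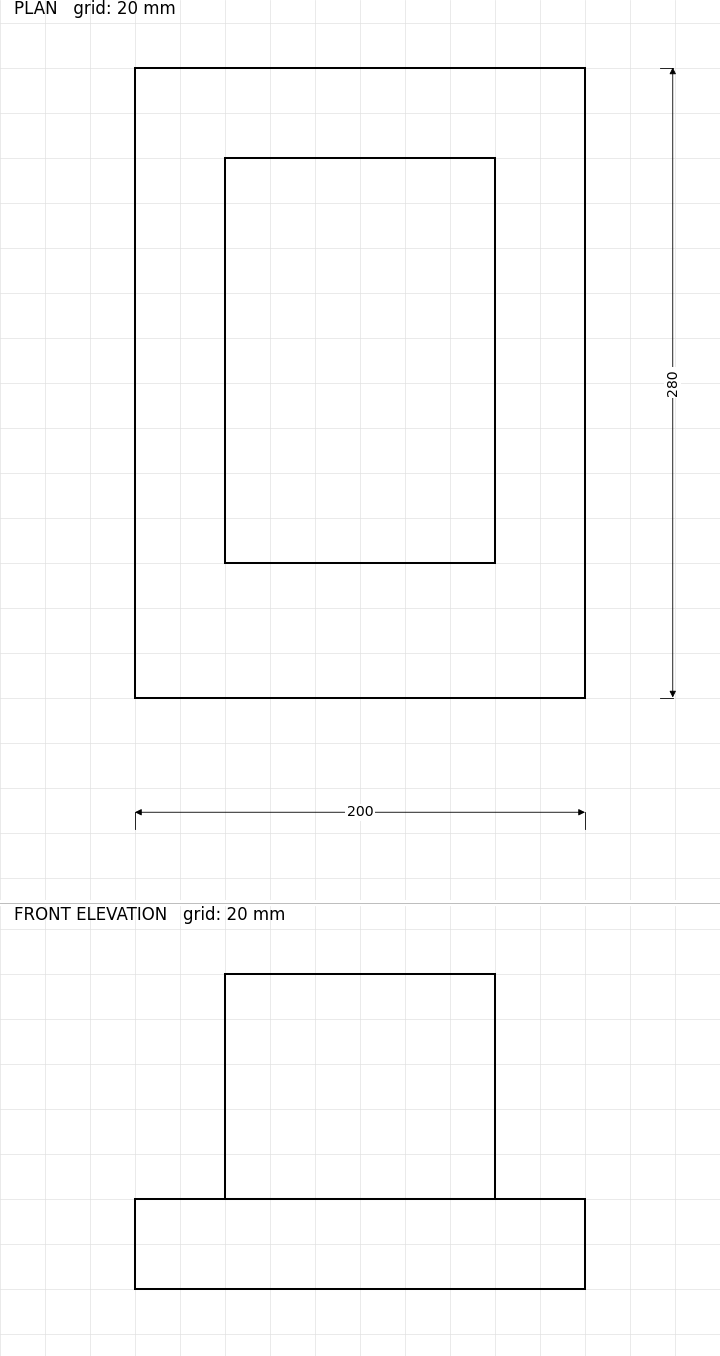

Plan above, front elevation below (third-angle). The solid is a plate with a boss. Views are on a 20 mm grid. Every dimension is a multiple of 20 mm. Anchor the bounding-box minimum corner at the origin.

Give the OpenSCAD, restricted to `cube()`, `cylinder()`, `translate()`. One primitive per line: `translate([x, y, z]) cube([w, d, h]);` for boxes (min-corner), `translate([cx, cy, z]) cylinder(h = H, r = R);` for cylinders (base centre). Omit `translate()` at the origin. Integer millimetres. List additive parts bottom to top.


cube([200, 280, 40]);
translate([40, 60, 40]) cube([120, 180, 100]);


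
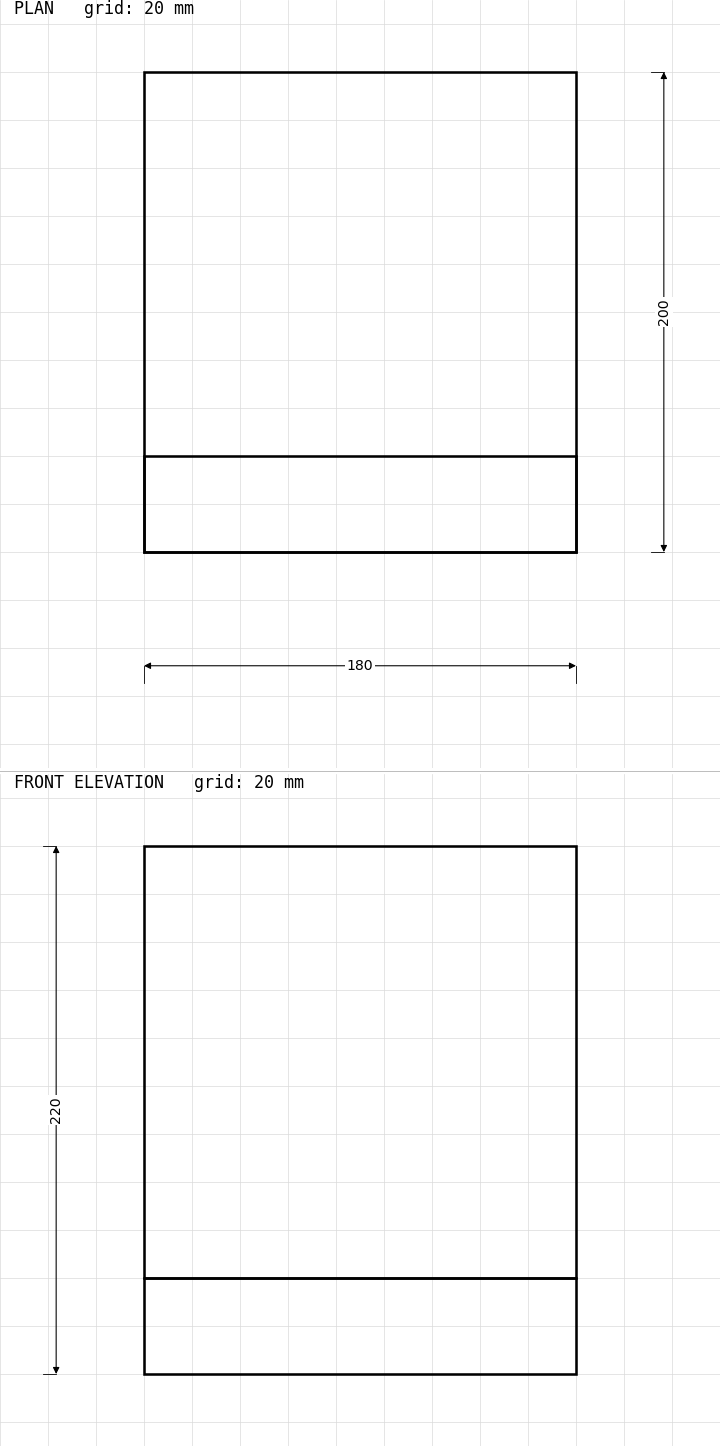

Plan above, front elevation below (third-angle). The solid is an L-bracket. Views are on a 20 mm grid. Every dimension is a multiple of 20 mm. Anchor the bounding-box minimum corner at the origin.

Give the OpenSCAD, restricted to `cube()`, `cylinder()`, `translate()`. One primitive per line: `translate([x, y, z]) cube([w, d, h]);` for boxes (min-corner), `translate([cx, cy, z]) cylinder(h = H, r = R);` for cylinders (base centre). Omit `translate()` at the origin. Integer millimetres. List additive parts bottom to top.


cube([180, 200, 40]);
translate([0, 0, 40]) cube([180, 40, 180]);
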